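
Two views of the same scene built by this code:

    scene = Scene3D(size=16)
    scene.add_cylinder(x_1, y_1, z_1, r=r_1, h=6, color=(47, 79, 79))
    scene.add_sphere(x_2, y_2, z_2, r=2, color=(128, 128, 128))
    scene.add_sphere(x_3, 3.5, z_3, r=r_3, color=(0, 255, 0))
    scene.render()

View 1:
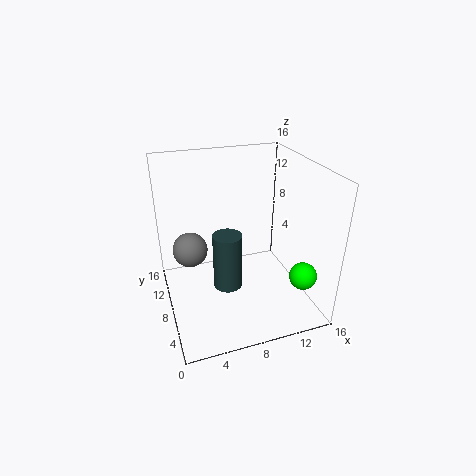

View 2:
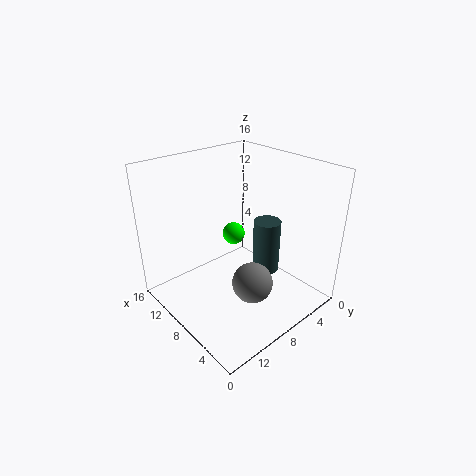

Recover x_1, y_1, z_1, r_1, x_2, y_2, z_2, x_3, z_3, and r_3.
x_1 = 6, y_1 = 5.5, z_1 = 4, r_1 = 1.5, x_2 = 3, y_2 = 10.5, z_2 = 6, x_3 = 14, z_3 = 4.5, r_3 = 1.5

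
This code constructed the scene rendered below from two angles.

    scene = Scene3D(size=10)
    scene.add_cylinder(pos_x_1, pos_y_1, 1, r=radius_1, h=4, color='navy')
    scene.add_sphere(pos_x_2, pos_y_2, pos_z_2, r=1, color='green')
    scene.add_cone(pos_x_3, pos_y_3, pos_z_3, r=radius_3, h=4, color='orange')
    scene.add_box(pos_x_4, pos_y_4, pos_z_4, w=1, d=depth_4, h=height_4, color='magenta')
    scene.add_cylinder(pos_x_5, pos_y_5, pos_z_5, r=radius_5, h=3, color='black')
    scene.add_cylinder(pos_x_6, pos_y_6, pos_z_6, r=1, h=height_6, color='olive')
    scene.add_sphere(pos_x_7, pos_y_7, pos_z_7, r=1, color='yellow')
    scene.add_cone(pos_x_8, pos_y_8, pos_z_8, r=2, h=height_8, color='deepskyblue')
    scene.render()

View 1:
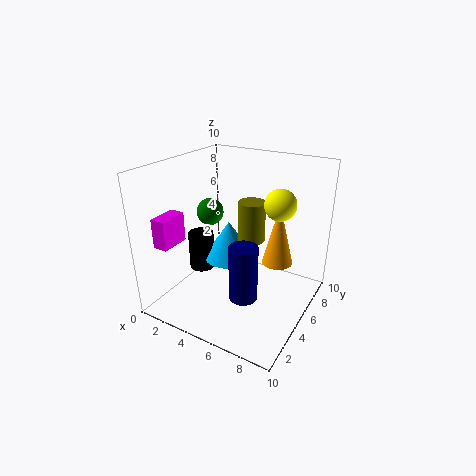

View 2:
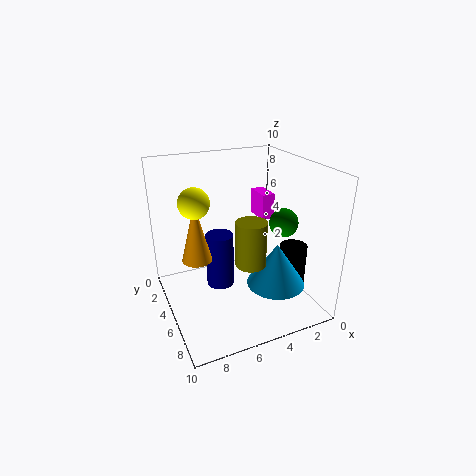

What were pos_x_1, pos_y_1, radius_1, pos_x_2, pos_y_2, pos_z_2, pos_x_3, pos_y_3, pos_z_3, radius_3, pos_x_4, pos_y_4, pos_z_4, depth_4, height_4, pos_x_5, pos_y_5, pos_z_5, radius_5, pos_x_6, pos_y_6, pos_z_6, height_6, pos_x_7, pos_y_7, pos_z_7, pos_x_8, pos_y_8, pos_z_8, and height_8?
pos_x_1 = 6
pos_y_1 = 4
radius_1 = 1
pos_x_2 = 2
pos_y_2 = 6
pos_z_2 = 6
pos_x_3 = 8
pos_y_3 = 5
pos_z_3 = 4
radius_3 = 1
pos_x_4 = 1
pos_y_4 = 1
pos_z_4 = 5
depth_4 = 2
height_4 = 2
pos_x_5 = 1
pos_y_5 = 6
pos_z_5 = 1
radius_5 = 1
pos_x_6 = 5
pos_y_6 = 7
pos_z_6 = 4
height_6 = 3
pos_x_7 = 8
pos_y_7 = 5
pos_z_7 = 8
pos_x_8 = 3
pos_y_8 = 7
pos_z_8 = 2
height_8 = 3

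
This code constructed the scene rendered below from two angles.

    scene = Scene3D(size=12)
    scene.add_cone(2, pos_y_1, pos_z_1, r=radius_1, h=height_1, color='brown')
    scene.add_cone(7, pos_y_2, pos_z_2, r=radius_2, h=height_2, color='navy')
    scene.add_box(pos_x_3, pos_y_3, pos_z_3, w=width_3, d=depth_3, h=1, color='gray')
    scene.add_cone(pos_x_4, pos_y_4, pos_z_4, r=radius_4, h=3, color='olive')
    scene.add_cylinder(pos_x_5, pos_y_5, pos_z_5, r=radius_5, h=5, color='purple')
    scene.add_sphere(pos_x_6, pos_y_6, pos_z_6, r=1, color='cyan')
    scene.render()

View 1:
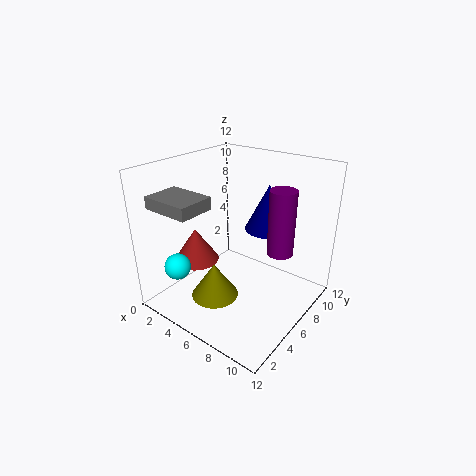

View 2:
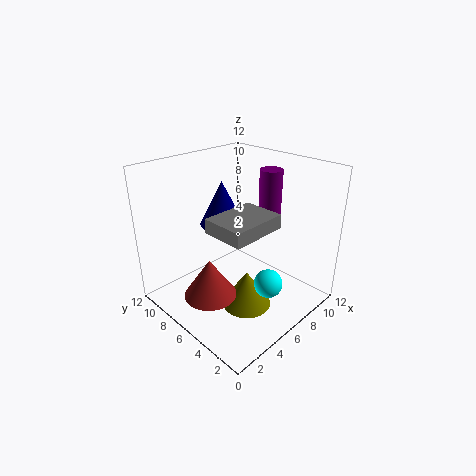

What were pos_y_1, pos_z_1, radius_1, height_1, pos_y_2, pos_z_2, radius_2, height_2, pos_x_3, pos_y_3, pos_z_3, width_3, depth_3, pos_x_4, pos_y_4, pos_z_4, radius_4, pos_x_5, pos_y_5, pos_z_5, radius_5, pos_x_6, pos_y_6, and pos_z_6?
pos_y_1 = 5; pos_z_1 = 3; radius_1 = 2; height_1 = 3; pos_y_2 = 9; pos_z_2 = 6; radius_2 = 2; height_2 = 4; pos_x_3 = 1; pos_y_3 = 1; pos_z_3 = 9; width_3 = 4; depth_3 = 3; pos_x_4 = 5; pos_y_4 = 4; pos_z_4 = 1; radius_4 = 2; pos_x_5 = 10; pos_y_5 = 6; pos_z_5 = 6; radius_5 = 1; pos_x_6 = 4; pos_y_6 = 1; pos_z_6 = 5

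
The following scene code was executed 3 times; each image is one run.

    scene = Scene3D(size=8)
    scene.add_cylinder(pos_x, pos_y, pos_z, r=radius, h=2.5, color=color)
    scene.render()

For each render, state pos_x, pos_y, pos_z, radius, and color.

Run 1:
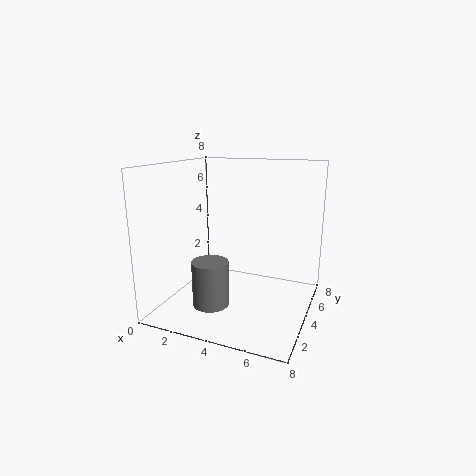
pos_x = 3
pos_y = 2.5
pos_z = 0.5
radius = 1
color = 'gray'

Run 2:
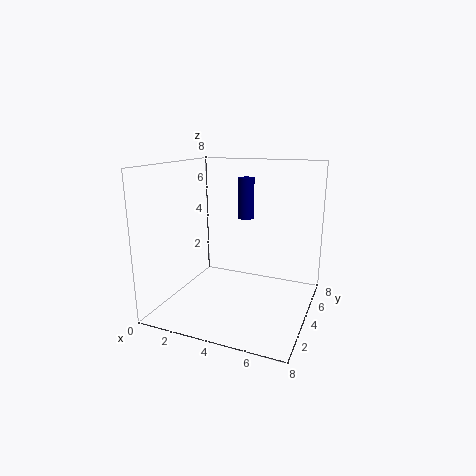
pos_x = 3.5
pos_y = 6.5
pos_z = 4.5
radius = 0.5
color = 'navy'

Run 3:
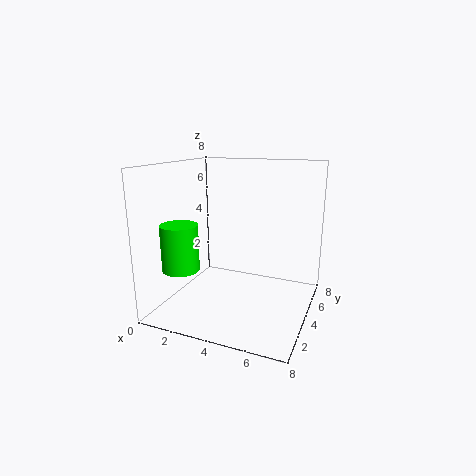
pos_x = 1.5
pos_y = 2
pos_z = 2.5
radius = 1
color = 'lime'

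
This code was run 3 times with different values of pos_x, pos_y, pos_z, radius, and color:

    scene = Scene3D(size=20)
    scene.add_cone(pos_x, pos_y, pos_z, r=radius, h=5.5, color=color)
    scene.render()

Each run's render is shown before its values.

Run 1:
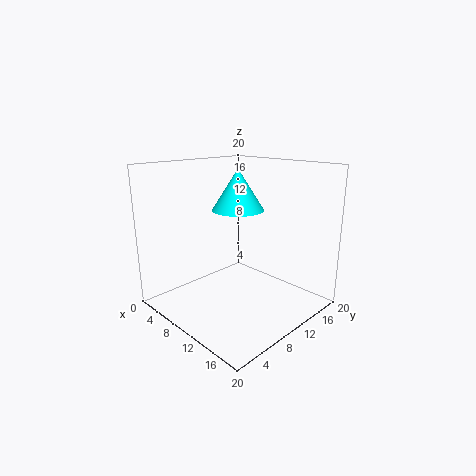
pos_x = 10, pos_y = 10, pos_z = 14, radius = 3.5, color = 'cyan'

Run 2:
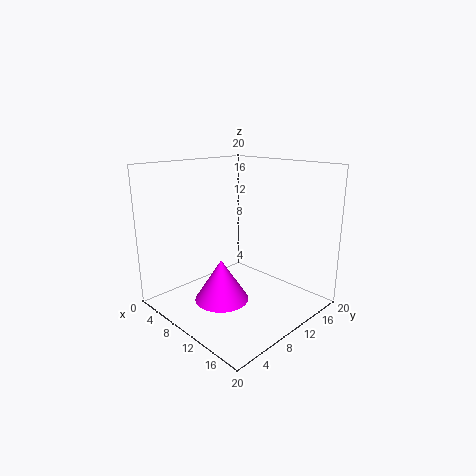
pos_x = 11.5, pos_y = 5.5, pos_z = 3, radius = 3.5, color = 'magenta'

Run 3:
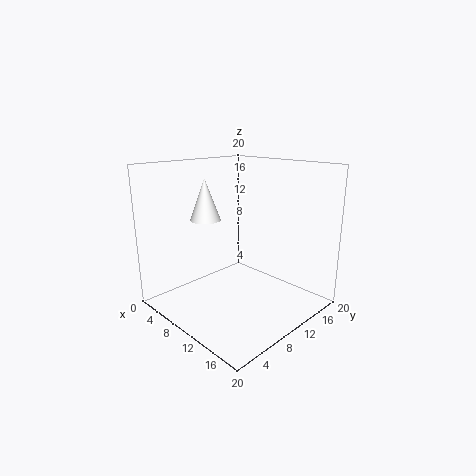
pos_x = 8, pos_y = 6, pos_z = 13, radius = 2, color = 'white'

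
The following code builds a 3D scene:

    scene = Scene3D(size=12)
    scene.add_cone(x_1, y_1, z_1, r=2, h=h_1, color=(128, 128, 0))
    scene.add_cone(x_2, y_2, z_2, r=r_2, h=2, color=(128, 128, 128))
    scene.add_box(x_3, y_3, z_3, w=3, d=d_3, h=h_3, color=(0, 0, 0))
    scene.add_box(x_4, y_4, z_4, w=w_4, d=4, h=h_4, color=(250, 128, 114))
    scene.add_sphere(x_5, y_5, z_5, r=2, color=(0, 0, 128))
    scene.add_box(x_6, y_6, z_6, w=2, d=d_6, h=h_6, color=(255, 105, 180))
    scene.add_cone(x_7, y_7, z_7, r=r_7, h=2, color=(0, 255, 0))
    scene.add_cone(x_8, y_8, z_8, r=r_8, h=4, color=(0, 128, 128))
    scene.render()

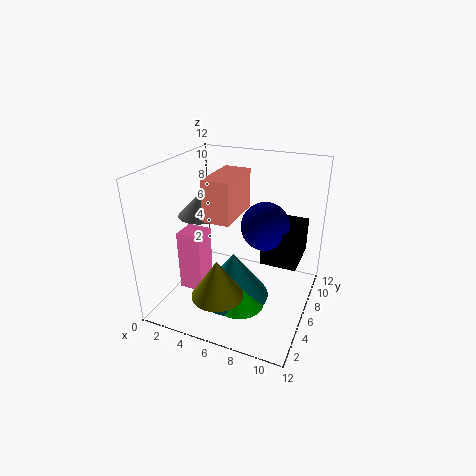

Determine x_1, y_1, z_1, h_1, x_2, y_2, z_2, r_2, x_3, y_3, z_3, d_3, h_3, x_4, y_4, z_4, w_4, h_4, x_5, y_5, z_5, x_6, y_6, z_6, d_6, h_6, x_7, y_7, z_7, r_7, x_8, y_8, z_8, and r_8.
x_1 = 6
y_1 = 2
z_1 = 3
h_1 = 3
x_2 = 2
y_2 = 7
z_2 = 7
r_2 = 2
x_3 = 8
y_3 = 6
z_3 = 4
d_3 = 4
h_3 = 3
x_4 = 5
y_4 = 2
z_4 = 9
w_4 = 2
h_4 = 3
x_5 = 8
y_5 = 7
z_5 = 7
x_6 = 2
y_6 = 3
z_6 = 2
d_6 = 2
h_6 = 5
x_7 = 7
y_7 = 4
z_7 = 1
r_7 = 2
x_8 = 6
y_8 = 5
z_8 = 1
r_8 = 3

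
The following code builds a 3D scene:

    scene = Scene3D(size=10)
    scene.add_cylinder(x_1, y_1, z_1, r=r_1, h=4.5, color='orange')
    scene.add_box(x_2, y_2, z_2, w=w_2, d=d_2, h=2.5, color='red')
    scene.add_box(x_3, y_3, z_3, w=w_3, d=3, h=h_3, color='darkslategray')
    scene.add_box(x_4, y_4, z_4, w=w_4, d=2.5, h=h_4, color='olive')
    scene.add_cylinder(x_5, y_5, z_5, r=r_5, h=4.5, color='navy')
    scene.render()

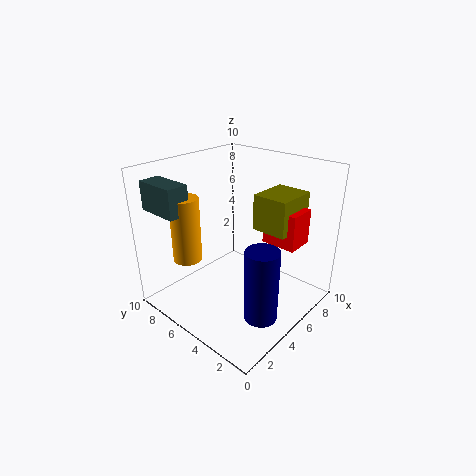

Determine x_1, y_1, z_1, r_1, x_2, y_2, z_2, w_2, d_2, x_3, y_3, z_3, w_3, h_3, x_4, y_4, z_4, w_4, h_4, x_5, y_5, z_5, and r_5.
x_1 = 2.5
y_1 = 7.5
z_1 = 3.5
r_1 = 1
x_2 = 6.5
y_2 = 1.5
z_2 = 4.5
w_2 = 2
d_2 = 2.5
x_3 = 1
y_3 = 7
z_3 = 7
w_3 = 1.5
h_3 = 2
x_4 = 6
y_4 = 2
z_4 = 5.5
w_4 = 3
h_4 = 2.5
x_5 = 2.5
y_5 = 1
z_5 = 2
r_5 = 1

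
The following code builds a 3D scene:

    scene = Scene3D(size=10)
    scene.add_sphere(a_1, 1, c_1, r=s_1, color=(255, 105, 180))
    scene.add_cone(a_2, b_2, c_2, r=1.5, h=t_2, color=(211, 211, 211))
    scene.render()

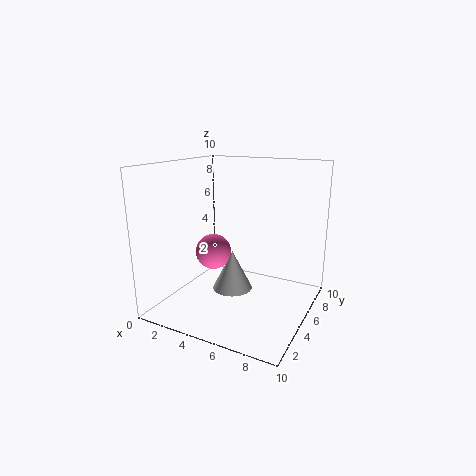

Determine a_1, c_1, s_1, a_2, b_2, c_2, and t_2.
a_1 = 5.5
c_1 = 5.5
s_1 = 1
a_2 = 4
b_2 = 6
c_2 = 0.5
t_2 = 3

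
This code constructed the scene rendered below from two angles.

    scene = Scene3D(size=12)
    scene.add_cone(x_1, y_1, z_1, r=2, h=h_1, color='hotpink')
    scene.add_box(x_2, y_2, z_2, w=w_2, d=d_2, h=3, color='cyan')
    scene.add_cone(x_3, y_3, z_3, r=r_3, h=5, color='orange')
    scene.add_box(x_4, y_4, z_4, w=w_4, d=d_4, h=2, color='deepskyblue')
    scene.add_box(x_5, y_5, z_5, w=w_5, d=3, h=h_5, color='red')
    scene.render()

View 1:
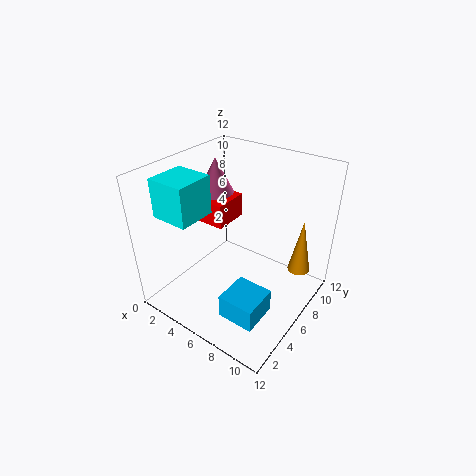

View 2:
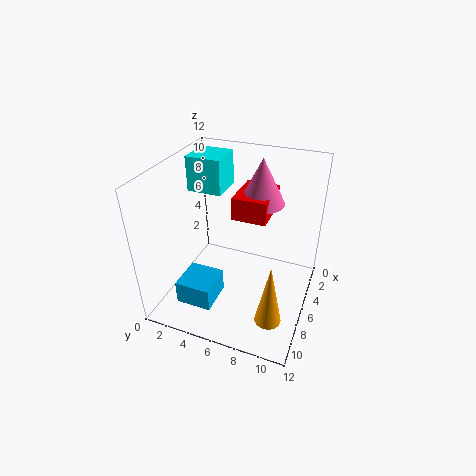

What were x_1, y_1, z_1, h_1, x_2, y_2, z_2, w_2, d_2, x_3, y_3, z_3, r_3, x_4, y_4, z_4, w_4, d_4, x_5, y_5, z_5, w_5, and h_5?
x_1 = 3, y_1 = 7, z_1 = 8, h_1 = 4, x_2 = 2, y_2 = 1, z_2 = 9, w_2 = 3, d_2 = 3, x_3 = 10, y_3 = 10, z_3 = 2, r_3 = 1, x_4 = 7, y_4 = 2, z_4 = 1, w_4 = 3, d_4 = 3, x_5 = 1, y_5 = 5, z_5 = 7, w_5 = 4, h_5 = 2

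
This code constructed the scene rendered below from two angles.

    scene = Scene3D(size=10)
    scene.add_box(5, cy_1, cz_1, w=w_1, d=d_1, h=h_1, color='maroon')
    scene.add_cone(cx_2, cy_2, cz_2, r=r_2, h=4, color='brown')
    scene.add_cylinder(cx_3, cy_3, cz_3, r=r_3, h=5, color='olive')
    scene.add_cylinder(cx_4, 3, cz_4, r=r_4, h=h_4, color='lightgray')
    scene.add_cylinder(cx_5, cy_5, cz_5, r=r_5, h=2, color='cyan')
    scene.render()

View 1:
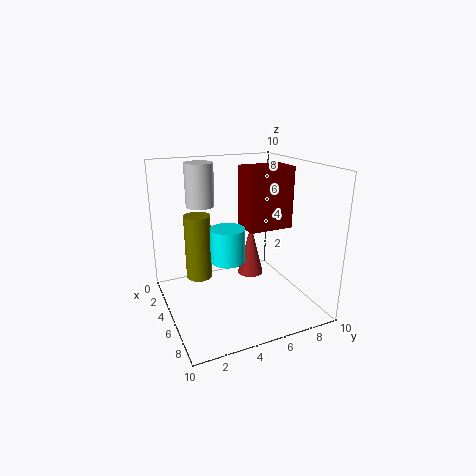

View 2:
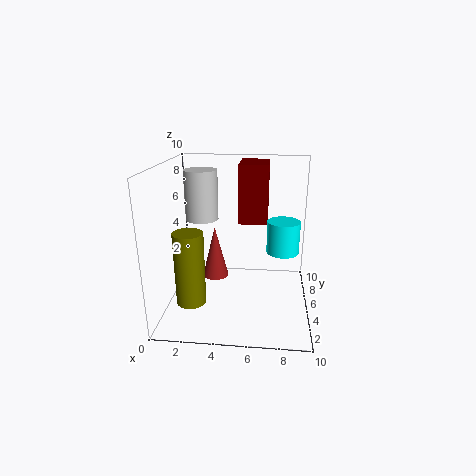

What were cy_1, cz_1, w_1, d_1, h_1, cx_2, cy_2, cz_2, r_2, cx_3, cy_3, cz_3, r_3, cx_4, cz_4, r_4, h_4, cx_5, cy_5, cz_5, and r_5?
cy_1 = 5
cz_1 = 6
w_1 = 2
d_1 = 3
h_1 = 4
cx_2 = 3
cy_2 = 7
cz_2 = 1
r_2 = 1
cx_3 = 2
cy_3 = 3
cz_3 = 1
r_3 = 1
cx_4 = 3
cz_4 = 7
r_4 = 1
h_4 = 3
cx_5 = 8
cy_5 = 3
cz_5 = 5
r_5 = 1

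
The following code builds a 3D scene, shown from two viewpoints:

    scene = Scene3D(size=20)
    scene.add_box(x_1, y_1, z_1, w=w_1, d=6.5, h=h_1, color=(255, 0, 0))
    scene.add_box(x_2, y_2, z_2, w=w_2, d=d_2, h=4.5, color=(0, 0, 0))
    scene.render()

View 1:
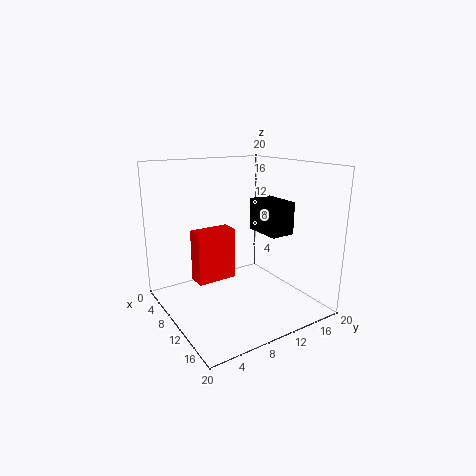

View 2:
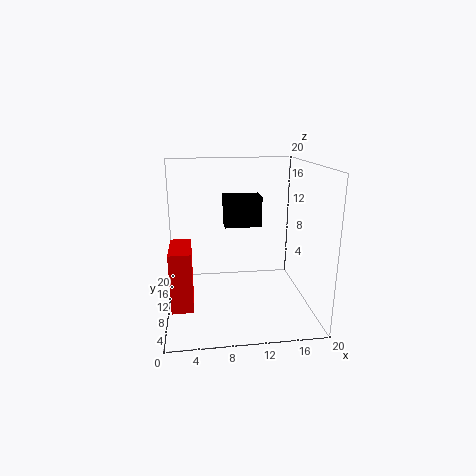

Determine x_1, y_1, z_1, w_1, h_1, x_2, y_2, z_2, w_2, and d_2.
x_1 = 0.5, y_1 = 7, z_1 = 0.5, w_1 = 3, h_1 = 8.5, x_2 = 8.5, y_2 = 13, z_2 = 10.5, w_2 = 5.5, d_2 = 3.5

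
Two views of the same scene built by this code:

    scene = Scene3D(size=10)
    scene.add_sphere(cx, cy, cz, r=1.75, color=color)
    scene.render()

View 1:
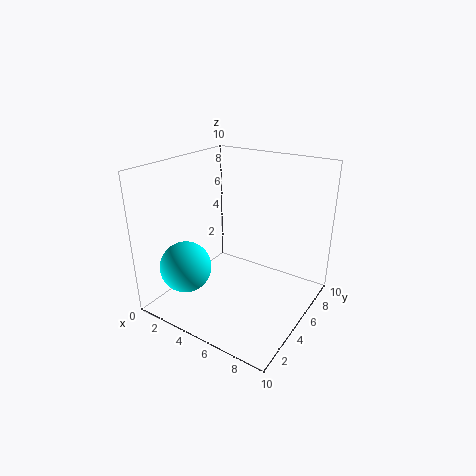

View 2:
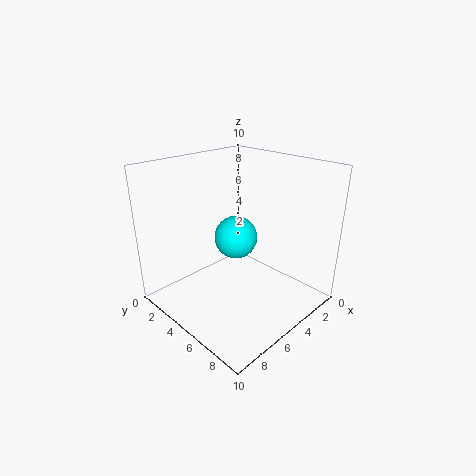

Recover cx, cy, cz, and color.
cx = 2.5, cy = 2.25, cz = 3.25, color = 'cyan'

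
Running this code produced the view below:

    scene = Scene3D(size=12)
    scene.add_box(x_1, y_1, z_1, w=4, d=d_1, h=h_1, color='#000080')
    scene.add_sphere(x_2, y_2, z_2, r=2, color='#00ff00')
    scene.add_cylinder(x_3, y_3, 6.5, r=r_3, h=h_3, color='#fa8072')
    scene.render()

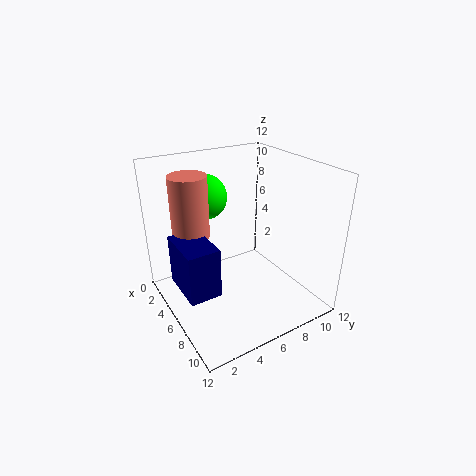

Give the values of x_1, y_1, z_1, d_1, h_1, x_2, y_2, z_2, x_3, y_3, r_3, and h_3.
x_1 = 4.5; y_1 = 0.5; z_1 = 3; d_1 = 2.5; h_1 = 4; x_2 = 2; y_2 = 5; z_2 = 8.5; x_3 = 4.5; y_3 = 2.5; r_3 = 1.5; h_3 = 5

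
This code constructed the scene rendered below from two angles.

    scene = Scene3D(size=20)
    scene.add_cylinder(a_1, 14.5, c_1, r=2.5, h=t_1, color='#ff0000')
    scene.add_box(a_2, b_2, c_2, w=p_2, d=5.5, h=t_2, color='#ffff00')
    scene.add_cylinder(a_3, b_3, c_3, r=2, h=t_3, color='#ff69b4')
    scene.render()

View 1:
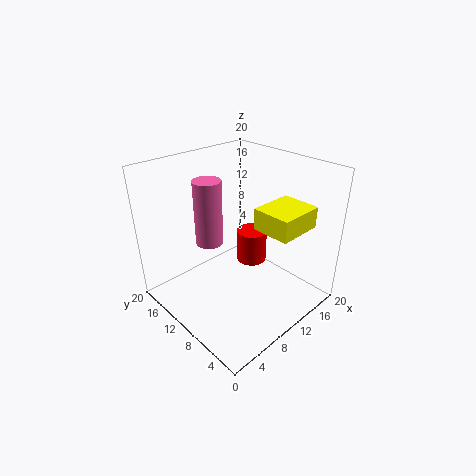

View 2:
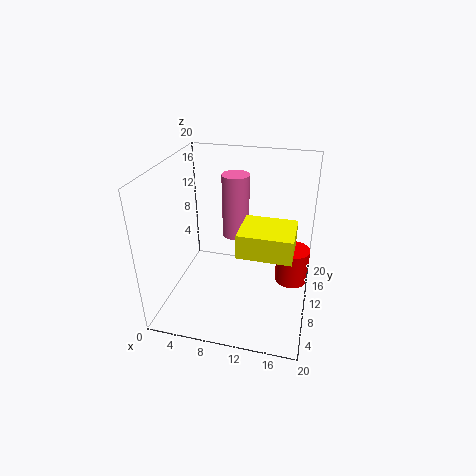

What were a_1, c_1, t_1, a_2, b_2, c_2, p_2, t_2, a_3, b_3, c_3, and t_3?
a_1 = 17.5
c_1 = 1
t_1 = 5.5
a_2 = 11.5
b_2 = 3
c_2 = 11.5
p_2 = 6.5
t_2 = 3
a_3 = 8.5
b_3 = 14.5
c_3 = 8
t_3 = 9.5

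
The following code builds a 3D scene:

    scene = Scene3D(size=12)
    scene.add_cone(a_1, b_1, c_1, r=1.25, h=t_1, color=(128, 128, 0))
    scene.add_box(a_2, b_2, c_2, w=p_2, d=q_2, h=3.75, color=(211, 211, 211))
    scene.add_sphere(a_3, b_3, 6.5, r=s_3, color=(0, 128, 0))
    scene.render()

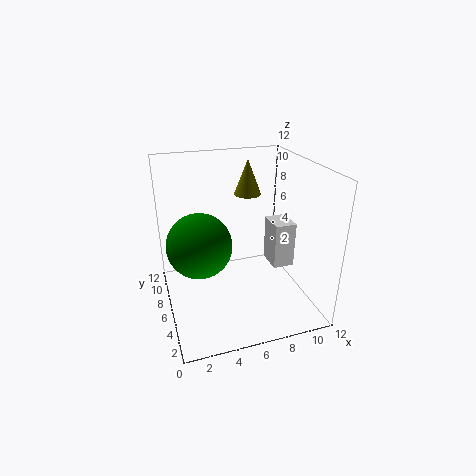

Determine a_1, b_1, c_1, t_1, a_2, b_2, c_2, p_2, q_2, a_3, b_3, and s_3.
a_1 = 8.25, b_1 = 10, c_1 = 8.25, t_1 = 3.25, a_2 = 8.5, b_2 = 4, c_2 = 3.75, p_2 = 1.75, q_2 = 2.25, a_3 = 2.5, b_3 = 4.75, s_3 = 2.5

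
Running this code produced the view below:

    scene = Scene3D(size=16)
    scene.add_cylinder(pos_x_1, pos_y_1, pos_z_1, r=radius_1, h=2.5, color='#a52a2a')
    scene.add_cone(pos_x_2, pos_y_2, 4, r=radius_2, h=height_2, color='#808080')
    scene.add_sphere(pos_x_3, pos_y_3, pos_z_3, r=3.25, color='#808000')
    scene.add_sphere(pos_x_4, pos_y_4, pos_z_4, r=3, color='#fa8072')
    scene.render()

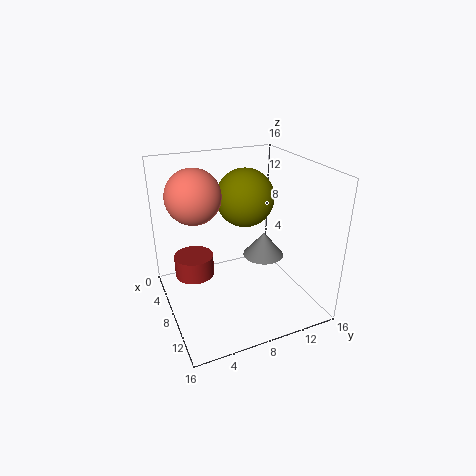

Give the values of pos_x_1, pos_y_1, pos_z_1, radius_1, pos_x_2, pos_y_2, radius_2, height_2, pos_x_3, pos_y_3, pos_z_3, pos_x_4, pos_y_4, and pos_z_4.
pos_x_1 = 5.5
pos_y_1 = 3.5
pos_z_1 = 3
radius_1 = 2.25
pos_x_2 = 6.25
pos_y_2 = 12.25
radius_2 = 2.5
height_2 = 3
pos_x_3 = 6.5
pos_y_3 = 9.5
pos_z_3 = 12
pos_x_4 = 6
pos_y_4 = 3.75
pos_z_4 = 12.75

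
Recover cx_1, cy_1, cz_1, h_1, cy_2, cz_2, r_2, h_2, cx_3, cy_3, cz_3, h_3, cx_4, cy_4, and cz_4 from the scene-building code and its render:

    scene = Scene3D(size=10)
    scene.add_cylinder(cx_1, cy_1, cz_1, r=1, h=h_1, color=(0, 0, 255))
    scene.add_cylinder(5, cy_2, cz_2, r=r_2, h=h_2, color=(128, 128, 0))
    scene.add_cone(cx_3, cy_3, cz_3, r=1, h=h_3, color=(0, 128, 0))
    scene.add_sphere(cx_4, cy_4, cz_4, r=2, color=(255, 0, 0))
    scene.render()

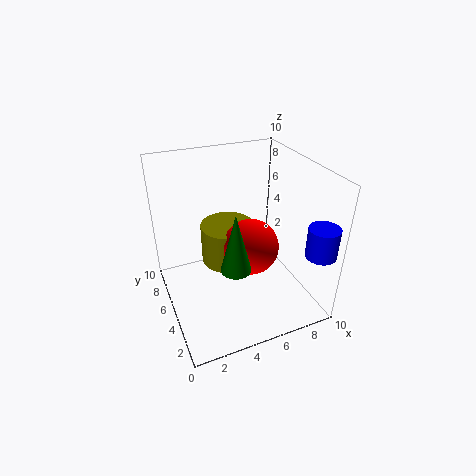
cx_1 = 9
cy_1 = 1
cz_1 = 5
h_1 = 2
cy_2 = 7
cz_2 = 2
r_2 = 2
h_2 = 3
cx_3 = 4
cy_3 = 3
cz_3 = 4
h_3 = 4
cx_4 = 6
cy_4 = 5
cz_4 = 4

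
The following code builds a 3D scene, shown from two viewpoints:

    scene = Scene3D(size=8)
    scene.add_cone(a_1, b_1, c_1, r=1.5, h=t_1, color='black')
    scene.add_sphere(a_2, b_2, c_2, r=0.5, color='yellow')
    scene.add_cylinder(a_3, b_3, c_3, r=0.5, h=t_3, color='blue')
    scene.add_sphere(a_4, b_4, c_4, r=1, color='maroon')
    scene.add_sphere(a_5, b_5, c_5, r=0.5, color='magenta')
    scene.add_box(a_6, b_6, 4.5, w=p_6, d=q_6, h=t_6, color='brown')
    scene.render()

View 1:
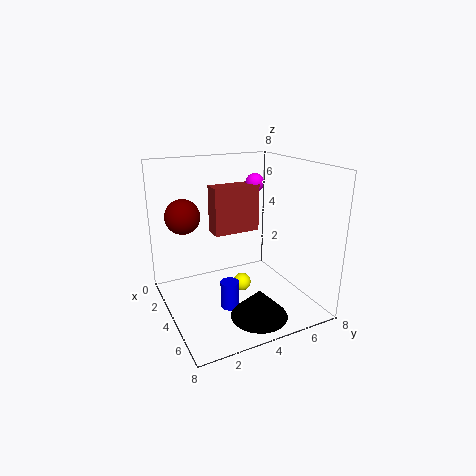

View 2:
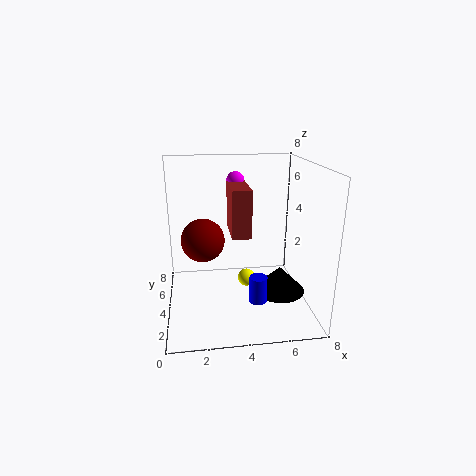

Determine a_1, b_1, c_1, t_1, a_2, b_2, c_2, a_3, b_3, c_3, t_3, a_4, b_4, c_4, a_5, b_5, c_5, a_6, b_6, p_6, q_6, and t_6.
a_1 = 6.5, b_1 = 4, c_1 = 0.5, t_1 = 1.5, a_2 = 4.5, b_2 = 4, c_2 = 1.5, a_3 = 5, b_3 = 3, c_3 = 0.5, t_3 = 1.5, a_4 = 2, b_4 = 1.5, c_4 = 5, a_5 = 4, b_5 = 5, c_5 = 7, a_6 = 3.5, b_6 = 2.5, p_6 = 1, q_6 = 2.5, t_6 = 2.5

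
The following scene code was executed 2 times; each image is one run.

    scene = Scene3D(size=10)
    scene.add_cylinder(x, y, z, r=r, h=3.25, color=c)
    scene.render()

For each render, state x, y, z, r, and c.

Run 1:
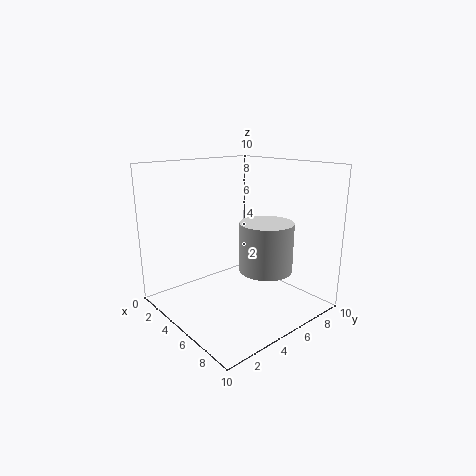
x = 7.25
y = 5.5
z = 3.25
r = 1.75
c = 'lightgray'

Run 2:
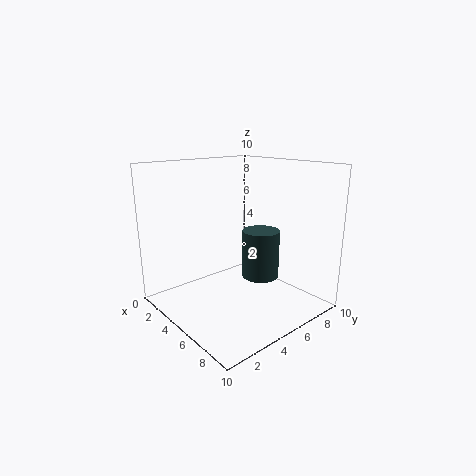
x = 6.5
y = 5.75
z = 2.5
r = 1.25
c = 'darkslategray'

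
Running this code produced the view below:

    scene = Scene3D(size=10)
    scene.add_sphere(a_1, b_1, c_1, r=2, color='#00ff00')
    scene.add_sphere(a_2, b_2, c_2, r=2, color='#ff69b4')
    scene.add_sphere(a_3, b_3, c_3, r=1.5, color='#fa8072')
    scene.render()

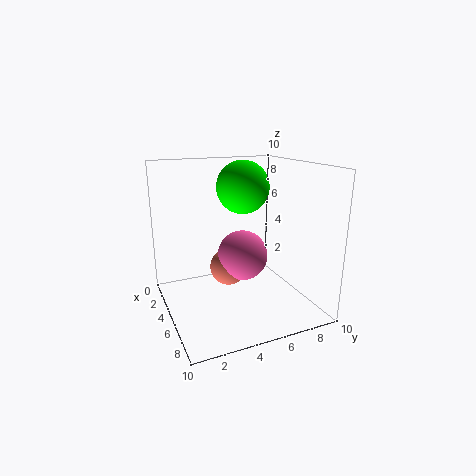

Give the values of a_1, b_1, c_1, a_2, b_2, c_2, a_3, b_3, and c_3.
a_1 = 2.5
b_1 = 6.5
c_1 = 8
a_2 = 2.5
b_2 = 6.5
c_2 = 2.5
a_3 = 2
b_3 = 5.5
c_3 = 1.5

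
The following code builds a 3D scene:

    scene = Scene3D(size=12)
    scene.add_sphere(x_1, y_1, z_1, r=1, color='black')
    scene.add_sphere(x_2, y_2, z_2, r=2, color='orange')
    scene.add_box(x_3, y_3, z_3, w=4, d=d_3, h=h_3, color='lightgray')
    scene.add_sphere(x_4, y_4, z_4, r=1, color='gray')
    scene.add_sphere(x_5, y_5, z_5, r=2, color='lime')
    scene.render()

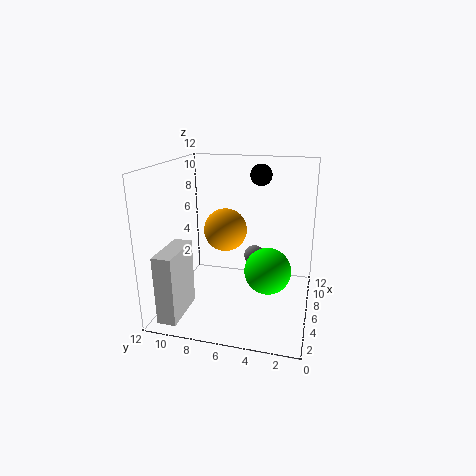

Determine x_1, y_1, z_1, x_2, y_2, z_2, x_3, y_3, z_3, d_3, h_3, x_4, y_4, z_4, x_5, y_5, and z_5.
x_1 = 10.5; y_1 = 5; z_1 = 10.5; x_2 = 9; y_2 = 8; z_2 = 5.5; x_3 = 0.5; y_3 = 9.5; z_3 = 0.5; d_3 = 1.5; h_3 = 5.5; x_4 = 10.5; y_4 = 5.5; z_4 = 2.5; x_5 = 6.5; y_5 = 3.5; z_5 = 3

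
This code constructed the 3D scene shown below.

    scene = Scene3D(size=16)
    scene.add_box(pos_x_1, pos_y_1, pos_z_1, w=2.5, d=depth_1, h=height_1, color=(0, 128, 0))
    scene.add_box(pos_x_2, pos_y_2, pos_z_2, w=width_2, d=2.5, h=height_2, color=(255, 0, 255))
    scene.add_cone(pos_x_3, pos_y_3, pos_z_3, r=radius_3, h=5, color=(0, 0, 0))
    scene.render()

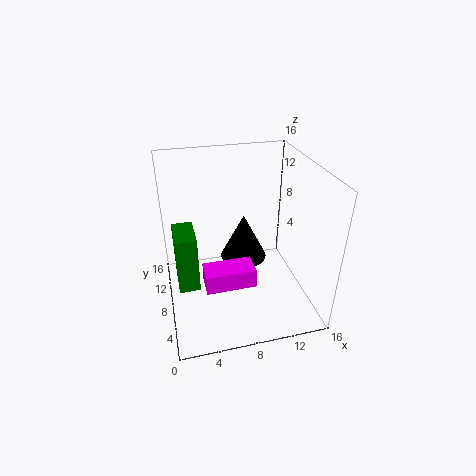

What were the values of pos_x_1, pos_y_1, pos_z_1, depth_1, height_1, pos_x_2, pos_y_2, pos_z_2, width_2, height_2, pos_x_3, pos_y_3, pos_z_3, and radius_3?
pos_x_1 = 1
pos_y_1 = 8.5
pos_z_1 = 1
depth_1 = 4.5
height_1 = 7
pos_x_2 = 3.5
pos_y_2 = 2.5
pos_z_2 = 5.5
width_2 = 5
height_2 = 2
pos_x_3 = 8.5
pos_y_3 = 7.5
pos_z_3 = 6
radius_3 = 2.5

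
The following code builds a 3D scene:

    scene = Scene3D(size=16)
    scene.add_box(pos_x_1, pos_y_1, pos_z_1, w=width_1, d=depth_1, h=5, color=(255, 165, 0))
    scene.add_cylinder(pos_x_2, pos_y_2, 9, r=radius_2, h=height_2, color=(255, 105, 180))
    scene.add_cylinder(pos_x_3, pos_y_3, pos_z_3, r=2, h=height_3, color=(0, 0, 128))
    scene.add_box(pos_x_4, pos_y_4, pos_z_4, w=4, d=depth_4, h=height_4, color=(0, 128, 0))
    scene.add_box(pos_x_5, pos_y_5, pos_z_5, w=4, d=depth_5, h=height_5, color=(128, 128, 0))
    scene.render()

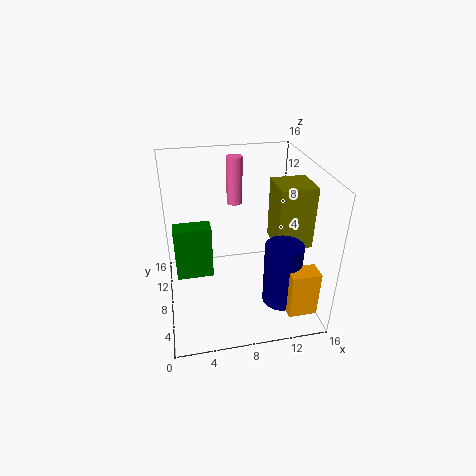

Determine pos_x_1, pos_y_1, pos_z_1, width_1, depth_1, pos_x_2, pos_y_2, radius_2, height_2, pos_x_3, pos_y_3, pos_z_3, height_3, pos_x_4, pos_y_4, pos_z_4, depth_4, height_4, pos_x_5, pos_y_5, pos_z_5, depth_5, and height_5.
pos_x_1 = 12, pos_y_1 = 1, pos_z_1 = 2, width_1 = 3, depth_1 = 2, pos_x_2 = 9, pos_y_2 = 15, radius_2 = 1, height_2 = 6, pos_x_3 = 12, pos_y_3 = 4, pos_z_3 = 2, height_3 = 7, pos_x_4 = 1, pos_y_4 = 7, pos_z_4 = 4, depth_4 = 2, height_4 = 6, pos_x_5 = 12, pos_y_5 = 6, pos_z_5 = 7, depth_5 = 4, height_5 = 7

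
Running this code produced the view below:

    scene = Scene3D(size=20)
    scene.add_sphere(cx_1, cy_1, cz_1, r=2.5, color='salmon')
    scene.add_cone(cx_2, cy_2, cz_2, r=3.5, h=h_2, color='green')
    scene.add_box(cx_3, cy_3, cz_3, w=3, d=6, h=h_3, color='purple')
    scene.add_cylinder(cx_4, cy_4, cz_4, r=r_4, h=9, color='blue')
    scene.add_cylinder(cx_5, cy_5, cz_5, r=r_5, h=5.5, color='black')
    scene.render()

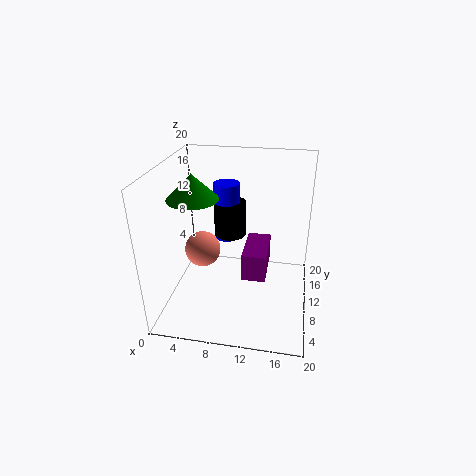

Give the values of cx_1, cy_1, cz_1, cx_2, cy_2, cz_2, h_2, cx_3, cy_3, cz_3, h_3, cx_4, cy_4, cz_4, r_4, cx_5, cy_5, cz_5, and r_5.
cx_1 = 5
cy_1 = 9.5
cz_1 = 8
cx_2 = 4
cy_2 = 9.5
cz_2 = 15.5
h_2 = 3.5
cx_3 = 11.5
cy_3 = 4
cz_3 = 7.5
h_3 = 3.5
cx_4 = 7
cy_4 = 16.5
cz_4 = 6.5
r_4 = 2
cx_5 = 7.5
cy_5 = 16.5
cz_5 = 7
r_5 = 2.5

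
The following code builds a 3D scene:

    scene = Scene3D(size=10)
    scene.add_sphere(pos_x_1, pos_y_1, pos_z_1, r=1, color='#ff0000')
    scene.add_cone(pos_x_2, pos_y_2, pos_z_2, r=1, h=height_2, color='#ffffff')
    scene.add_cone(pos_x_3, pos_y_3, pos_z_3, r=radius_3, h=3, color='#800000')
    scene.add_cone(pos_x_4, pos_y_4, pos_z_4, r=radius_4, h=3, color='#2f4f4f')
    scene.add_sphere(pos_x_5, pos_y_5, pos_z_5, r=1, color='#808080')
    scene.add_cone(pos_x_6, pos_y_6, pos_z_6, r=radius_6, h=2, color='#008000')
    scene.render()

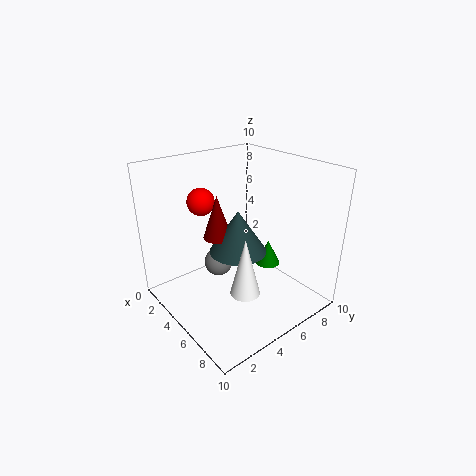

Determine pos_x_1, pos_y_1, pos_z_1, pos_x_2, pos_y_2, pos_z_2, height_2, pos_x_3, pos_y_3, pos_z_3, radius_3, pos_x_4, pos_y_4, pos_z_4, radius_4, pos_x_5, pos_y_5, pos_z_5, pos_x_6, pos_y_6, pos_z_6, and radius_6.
pos_x_1 = 2, pos_y_1 = 4, pos_z_1 = 7, pos_x_2 = 7, pos_y_2 = 4, pos_z_2 = 2, height_2 = 4, pos_x_3 = 4, pos_y_3 = 4, pos_z_3 = 5, radius_3 = 1, pos_x_4 = 5, pos_y_4 = 5, pos_z_4 = 4, radius_4 = 2, pos_x_5 = 4, pos_y_5 = 4, pos_z_5 = 3, pos_x_6 = 4, pos_y_6 = 9, pos_z_6 = 1, radius_6 = 1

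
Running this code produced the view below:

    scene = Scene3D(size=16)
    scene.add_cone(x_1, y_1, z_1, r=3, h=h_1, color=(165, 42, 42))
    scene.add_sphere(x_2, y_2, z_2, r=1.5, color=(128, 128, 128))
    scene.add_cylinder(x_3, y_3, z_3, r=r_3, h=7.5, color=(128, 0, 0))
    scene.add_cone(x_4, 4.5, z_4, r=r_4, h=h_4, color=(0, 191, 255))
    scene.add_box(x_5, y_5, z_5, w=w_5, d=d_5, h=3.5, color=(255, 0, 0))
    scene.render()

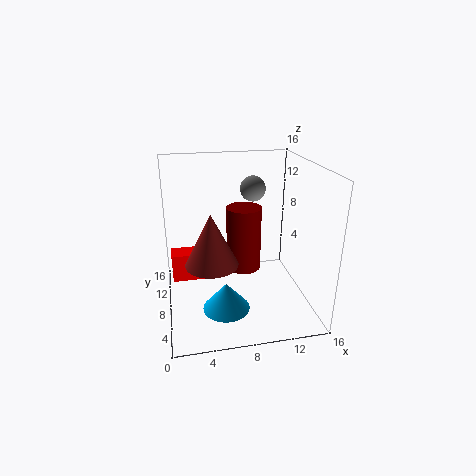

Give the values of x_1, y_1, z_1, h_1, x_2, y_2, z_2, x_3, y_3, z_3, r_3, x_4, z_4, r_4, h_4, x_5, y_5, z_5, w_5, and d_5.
x_1 = 5; y_1 = 8; z_1 = 5; h_1 = 6; x_2 = 10.5; y_2 = 11.5; z_2 = 12.5; x_3 = 9; y_3 = 9.5; z_3 = 3.5; r_3 = 2; x_4 = 6; z_4 = 1.5; r_4 = 2.5; h_4 = 3; x_5 = 0.5; y_5 = 11.5; z_5 = 1; w_5 = 5; d_5 = 2.5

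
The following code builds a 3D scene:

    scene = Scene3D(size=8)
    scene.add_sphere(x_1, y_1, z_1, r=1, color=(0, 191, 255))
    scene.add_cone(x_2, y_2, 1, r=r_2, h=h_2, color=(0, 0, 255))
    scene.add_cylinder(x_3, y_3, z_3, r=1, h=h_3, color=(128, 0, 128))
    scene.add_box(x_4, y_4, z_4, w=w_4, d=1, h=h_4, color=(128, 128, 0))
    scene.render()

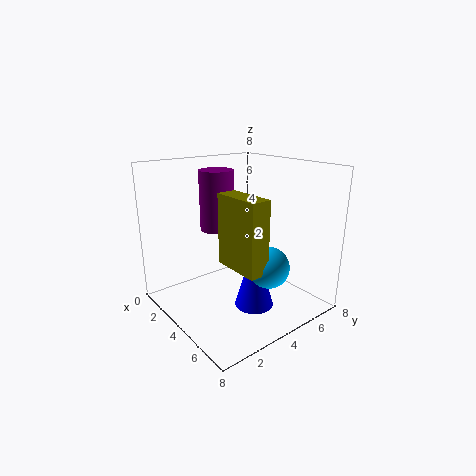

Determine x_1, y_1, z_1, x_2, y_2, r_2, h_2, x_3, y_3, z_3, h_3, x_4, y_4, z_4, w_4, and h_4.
x_1 = 7, y_1 = 3.5, z_1 = 3.5, x_2 = 6, y_2 = 3.5, r_2 = 1, h_2 = 3.5, x_3 = 2, y_3 = 4, z_3 = 4, h_3 = 3.5, x_4 = 5, y_4 = 2, z_4 = 3.5, w_4 = 2.5, h_4 = 3.5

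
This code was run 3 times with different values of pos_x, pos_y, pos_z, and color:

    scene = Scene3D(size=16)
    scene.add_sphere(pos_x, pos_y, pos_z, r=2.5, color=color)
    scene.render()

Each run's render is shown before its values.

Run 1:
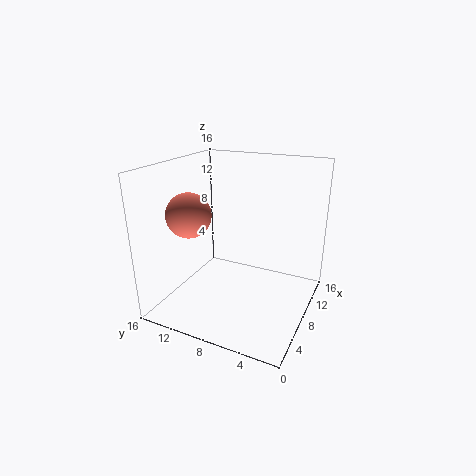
pos_x = 6, pos_y = 13, pos_z = 10.5, color = 'salmon'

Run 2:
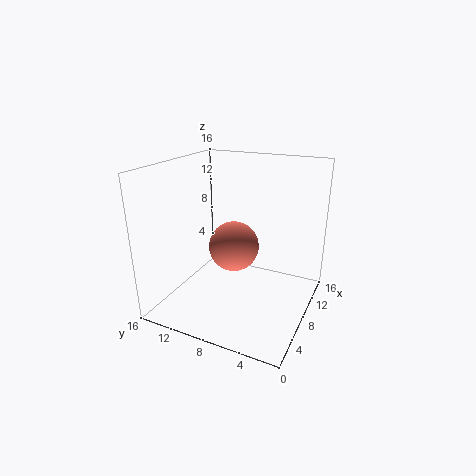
pos_x = 5, pos_y = 7, pos_z = 8.5, color = 'salmon'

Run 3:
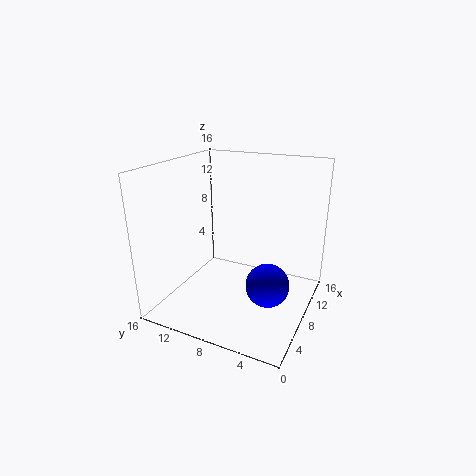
pos_x = 8.5, pos_y = 4.5, pos_z = 2.5, color = 'blue'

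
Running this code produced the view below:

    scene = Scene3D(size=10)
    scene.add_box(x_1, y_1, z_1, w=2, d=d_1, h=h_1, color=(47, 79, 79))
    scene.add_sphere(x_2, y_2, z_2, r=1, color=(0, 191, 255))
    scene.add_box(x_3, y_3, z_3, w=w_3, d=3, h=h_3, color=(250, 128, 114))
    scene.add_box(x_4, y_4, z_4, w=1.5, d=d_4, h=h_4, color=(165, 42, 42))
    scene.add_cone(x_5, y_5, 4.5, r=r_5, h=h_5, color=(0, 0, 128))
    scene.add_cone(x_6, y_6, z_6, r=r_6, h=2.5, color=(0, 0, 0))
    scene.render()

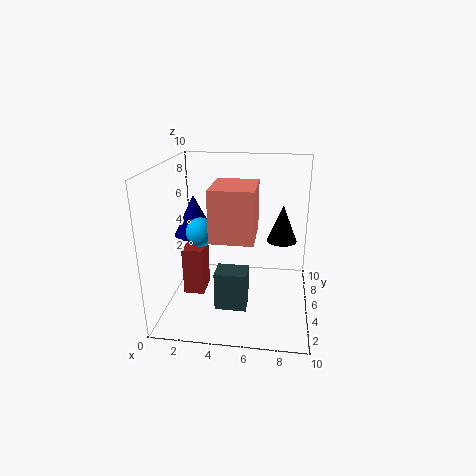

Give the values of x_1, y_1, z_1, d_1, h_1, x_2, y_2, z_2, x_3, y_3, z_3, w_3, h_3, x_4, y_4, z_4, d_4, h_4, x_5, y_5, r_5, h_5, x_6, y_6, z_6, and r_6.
x_1 = 4, y_1 = 1.5, z_1 = 1.5, d_1 = 1.5, h_1 = 2.5, x_2 = 2.5, y_2 = 4.5, z_2 = 5.5, x_3 = 4, y_3 = 0.5, z_3 = 6.5, w_3 = 2.5, h_3 = 3, x_4 = 1, y_4 = 4.5, z_4 = 0.5, d_4 = 2, h_4 = 3.5, x_5 = 1.5, y_5 = 6.5, r_5 = 1.5, h_5 = 3, x_6 = 8, y_6 = 5, z_6 = 5, r_6 = 1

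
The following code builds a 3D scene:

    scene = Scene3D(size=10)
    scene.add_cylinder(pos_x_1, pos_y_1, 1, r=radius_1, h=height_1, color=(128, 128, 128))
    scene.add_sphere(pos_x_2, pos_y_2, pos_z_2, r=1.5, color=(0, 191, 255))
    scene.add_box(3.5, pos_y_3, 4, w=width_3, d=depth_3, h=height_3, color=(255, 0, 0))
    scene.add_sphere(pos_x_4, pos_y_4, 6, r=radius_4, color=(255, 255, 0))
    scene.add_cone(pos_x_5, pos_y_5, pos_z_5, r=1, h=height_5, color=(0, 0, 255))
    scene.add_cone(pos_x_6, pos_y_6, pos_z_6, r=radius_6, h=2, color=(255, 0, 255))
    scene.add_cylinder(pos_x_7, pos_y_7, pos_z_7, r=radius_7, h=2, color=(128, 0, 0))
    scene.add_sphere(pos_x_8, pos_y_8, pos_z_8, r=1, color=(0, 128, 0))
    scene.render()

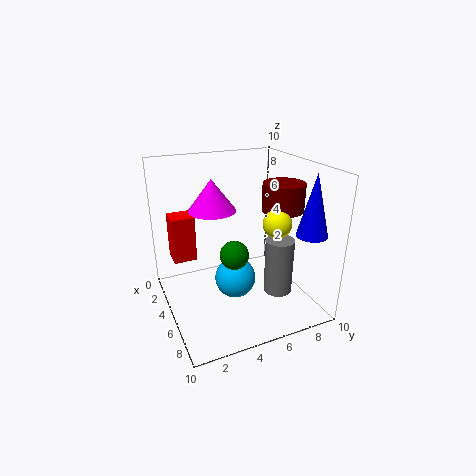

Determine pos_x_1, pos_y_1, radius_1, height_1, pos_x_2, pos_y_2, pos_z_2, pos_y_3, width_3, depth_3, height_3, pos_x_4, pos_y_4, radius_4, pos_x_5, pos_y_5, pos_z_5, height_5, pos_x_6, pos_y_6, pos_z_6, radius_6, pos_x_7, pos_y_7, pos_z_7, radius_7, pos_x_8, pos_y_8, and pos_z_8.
pos_x_1 = 6.5, pos_y_1 = 7.5, radius_1 = 1, height_1 = 4, pos_x_2 = 4.5, pos_y_2 = 5, pos_z_2 = 1.5, pos_y_3 = 0.5, width_3 = 1.5, depth_3 = 1.5, height_3 = 3, pos_x_4 = 6, pos_y_4 = 7.5, radius_4 = 1, pos_x_5 = 8.5, pos_y_5 = 8.5, pos_z_5 = 6, height_5 = 4, pos_x_6 = 5.5, pos_y_6 = 3, pos_z_6 = 7.5, radius_6 = 1.5, pos_x_7 = 5, pos_y_7 = 8.5, pos_z_7 = 6.5, radius_7 = 1.5, pos_x_8 = 5.5, pos_y_8 = 4.5, pos_z_8 = 4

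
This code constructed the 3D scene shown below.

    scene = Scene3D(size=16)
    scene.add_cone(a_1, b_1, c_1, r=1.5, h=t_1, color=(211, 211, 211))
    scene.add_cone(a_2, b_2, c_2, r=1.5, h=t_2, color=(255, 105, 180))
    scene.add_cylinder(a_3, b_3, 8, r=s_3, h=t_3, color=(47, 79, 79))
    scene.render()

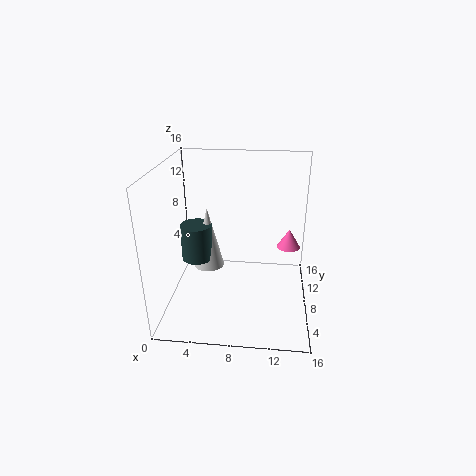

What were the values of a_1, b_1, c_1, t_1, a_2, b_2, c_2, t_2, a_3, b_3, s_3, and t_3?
a_1 = 5.5; b_1 = 4; c_1 = 7; t_1 = 6; a_2 = 14; b_2 = 14; c_2 = 4; t_2 = 2.5; a_3 = 4.5; b_3 = 3.5; s_3 = 1.5; t_3 = 3.5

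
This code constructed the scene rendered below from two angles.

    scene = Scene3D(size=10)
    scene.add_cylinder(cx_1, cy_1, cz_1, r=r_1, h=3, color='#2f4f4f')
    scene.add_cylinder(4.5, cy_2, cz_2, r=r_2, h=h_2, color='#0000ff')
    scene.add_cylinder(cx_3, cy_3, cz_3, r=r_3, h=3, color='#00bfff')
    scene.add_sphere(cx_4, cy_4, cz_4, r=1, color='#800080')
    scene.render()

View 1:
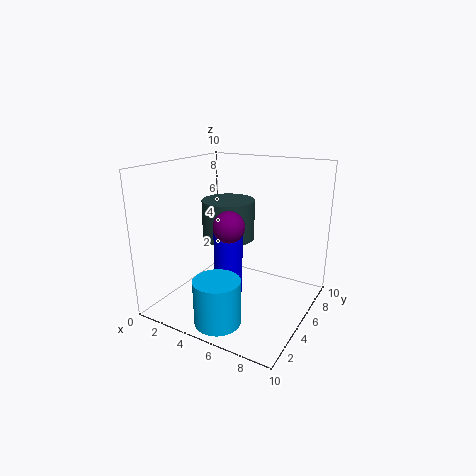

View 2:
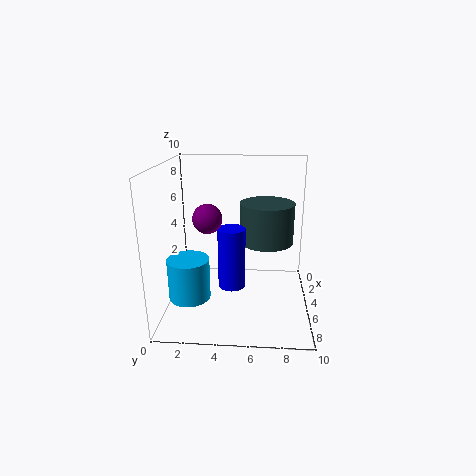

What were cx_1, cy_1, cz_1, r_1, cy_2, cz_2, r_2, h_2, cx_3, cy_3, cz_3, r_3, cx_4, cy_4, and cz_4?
cx_1 = 3
cy_1 = 7
cz_1 = 4
r_1 = 2
cy_2 = 4.5
cz_2 = 1
r_2 = 1
h_2 = 4.5
cx_3 = 5.5
cy_3 = 1.5
cz_3 = 0.5
r_3 = 1.5
cx_4 = 5.5
cy_4 = 3
cz_4 = 6.5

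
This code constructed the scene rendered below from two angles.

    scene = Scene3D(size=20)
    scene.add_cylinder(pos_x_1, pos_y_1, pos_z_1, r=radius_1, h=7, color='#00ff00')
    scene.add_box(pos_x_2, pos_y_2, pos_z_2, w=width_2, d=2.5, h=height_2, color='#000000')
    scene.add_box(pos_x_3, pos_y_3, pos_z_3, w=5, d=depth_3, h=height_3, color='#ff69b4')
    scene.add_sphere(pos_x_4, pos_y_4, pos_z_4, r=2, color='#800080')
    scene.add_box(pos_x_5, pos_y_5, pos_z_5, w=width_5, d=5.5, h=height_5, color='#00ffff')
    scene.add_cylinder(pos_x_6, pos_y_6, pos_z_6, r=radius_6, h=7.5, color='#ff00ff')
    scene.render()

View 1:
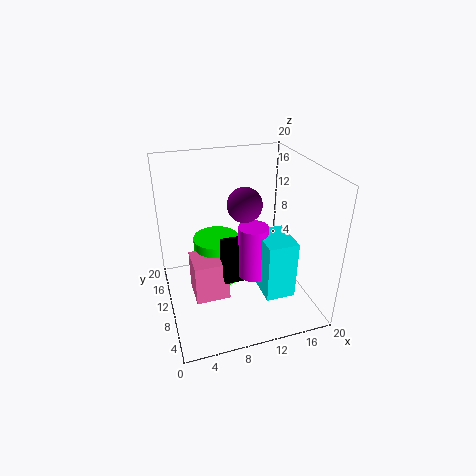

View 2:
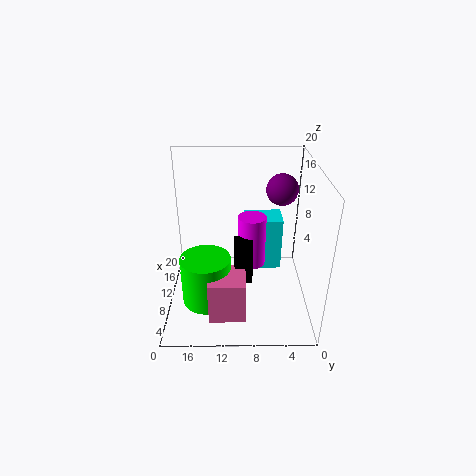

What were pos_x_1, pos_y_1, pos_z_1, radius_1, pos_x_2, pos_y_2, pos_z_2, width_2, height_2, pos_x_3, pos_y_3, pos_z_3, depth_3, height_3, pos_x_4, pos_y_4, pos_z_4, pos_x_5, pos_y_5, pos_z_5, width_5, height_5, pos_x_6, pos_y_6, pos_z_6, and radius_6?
pos_x_1 = 8; pos_y_1 = 14.5; pos_z_1 = 1; radius_1 = 3.5; pos_x_2 = 7.5; pos_y_2 = 8; pos_z_2 = 4; width_2 = 3; height_2 = 6; pos_x_3 = 3.5; pos_y_3 = 9; pos_z_3 = 0.5; depth_3 = 5; height_3 = 6; pos_x_4 = 9; pos_y_4 = 4.5; pos_z_4 = 17.5; pos_x_5 = 12; pos_y_5 = 3.5; pos_z_5 = 3.5; width_5 = 4; height_5 = 8; pos_x_6 = 11.5; pos_y_6 = 8; pos_z_6 = 5; radius_6 = 2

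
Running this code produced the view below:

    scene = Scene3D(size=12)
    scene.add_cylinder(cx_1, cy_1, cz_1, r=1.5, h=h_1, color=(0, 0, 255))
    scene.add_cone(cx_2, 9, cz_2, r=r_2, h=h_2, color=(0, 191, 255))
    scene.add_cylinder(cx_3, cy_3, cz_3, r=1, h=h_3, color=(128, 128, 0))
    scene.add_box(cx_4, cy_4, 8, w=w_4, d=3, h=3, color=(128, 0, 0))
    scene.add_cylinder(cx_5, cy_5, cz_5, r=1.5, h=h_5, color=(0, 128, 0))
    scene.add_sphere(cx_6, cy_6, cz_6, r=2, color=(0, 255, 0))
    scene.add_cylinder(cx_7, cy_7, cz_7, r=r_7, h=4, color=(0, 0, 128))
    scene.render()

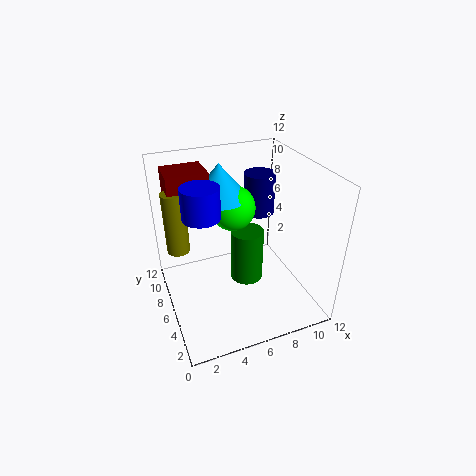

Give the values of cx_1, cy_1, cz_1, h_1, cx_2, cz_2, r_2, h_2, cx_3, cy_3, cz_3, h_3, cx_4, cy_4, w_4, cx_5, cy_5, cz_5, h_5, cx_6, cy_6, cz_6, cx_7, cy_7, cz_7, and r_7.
cx_1 = 3; cy_1 = 6; cz_1 = 8.5; h_1 = 2.5; cx_2 = 5.5; cz_2 = 8.5; r_2 = 2.5; h_2 = 3; cx_3 = 1.5; cy_3 = 9; cz_3 = 4; h_3 = 5.5; cx_4 = 1; cy_4 = 8.5; w_4 = 3.5; cx_5 = 7.5; cy_5 = 7.5; cz_5 = 0.5; h_5 = 5; cx_6 = 6.5; cy_6 = 8.5; cz_6 = 7.5; cx_7 = 10; cy_7 = 10.5; cz_7 = 5.5; r_7 = 1.5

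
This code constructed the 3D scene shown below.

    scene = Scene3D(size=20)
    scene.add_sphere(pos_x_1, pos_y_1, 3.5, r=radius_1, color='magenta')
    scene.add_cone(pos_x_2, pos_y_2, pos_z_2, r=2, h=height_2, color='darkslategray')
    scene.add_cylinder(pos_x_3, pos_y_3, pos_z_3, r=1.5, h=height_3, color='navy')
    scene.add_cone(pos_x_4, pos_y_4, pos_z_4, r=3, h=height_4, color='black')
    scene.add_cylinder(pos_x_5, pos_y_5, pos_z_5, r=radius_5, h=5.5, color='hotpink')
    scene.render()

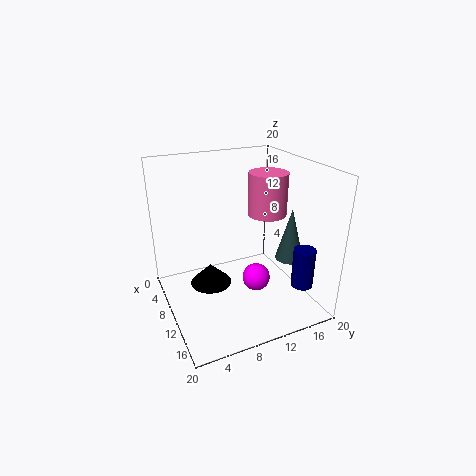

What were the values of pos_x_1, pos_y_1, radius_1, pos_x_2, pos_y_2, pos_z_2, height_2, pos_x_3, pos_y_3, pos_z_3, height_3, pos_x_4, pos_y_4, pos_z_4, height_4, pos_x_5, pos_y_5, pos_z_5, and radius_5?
pos_x_1 = 11; pos_y_1 = 12.5; radius_1 = 2; pos_x_2 = 12.5; pos_y_2 = 17; pos_z_2 = 6.5; height_2 = 7.5; pos_x_3 = 16; pos_y_3 = 17; pos_z_3 = 4; height_3 = 5.5; pos_x_4 = 8; pos_y_4 = 6.5; pos_z_4 = 2.5; height_4 = 3; pos_x_5 = 12.5; pos_y_5 = 13; pos_z_5 = 14; radius_5 = 2.5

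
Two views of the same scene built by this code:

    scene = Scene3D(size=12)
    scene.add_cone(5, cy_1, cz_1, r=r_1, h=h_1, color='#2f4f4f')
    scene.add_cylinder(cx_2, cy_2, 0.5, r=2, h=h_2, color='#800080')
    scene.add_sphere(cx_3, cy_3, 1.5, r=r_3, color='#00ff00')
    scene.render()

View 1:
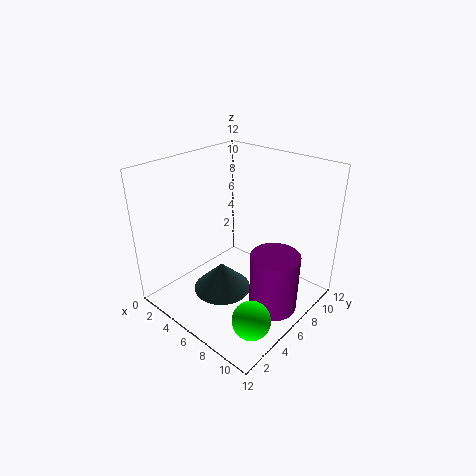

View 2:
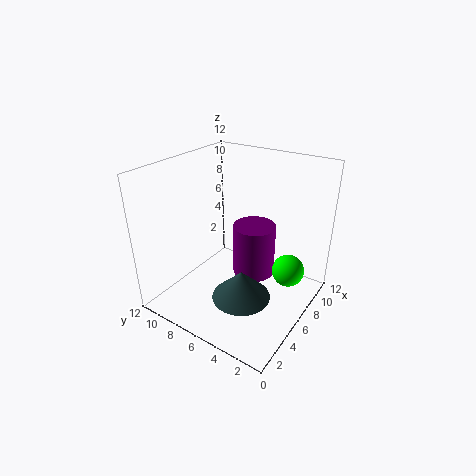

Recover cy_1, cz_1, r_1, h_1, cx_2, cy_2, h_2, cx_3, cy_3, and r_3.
cy_1 = 5; cz_1 = 1; r_1 = 2.5; h_1 = 2.5; cx_2 = 9.5; cy_2 = 6.5; h_2 = 5; cx_3 = 10; cy_3 = 3; r_3 = 1.5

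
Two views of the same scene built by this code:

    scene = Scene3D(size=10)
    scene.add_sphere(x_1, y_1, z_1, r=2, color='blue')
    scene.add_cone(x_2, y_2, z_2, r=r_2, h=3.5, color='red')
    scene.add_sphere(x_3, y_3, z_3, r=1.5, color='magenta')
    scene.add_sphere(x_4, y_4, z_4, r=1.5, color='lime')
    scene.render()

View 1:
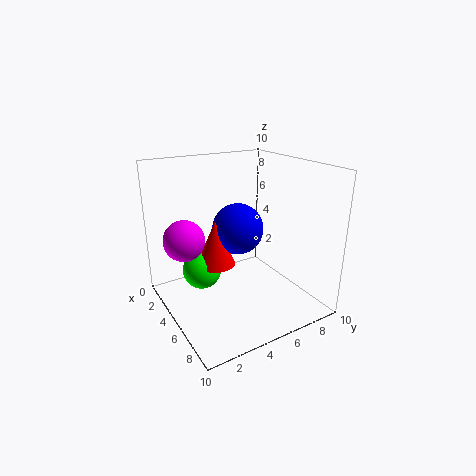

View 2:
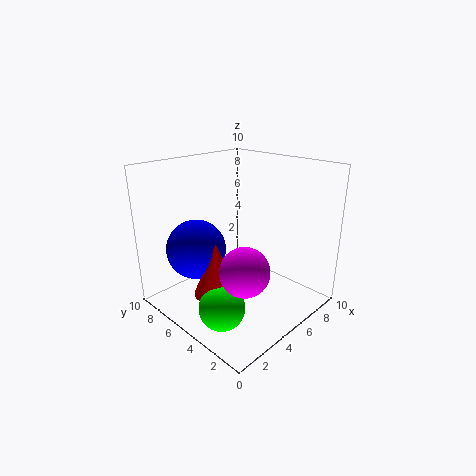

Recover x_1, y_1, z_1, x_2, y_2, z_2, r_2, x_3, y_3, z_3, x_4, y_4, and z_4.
x_1 = 2.5, y_1 = 6.5, z_1 = 4.5, x_2 = 2.5, y_2 = 4.5, z_2 = 2, r_2 = 1.5, x_3 = 2.5, y_3 = 2, z_3 = 4.5, x_4 = 2, y_4 = 3.5, z_4 = 1.5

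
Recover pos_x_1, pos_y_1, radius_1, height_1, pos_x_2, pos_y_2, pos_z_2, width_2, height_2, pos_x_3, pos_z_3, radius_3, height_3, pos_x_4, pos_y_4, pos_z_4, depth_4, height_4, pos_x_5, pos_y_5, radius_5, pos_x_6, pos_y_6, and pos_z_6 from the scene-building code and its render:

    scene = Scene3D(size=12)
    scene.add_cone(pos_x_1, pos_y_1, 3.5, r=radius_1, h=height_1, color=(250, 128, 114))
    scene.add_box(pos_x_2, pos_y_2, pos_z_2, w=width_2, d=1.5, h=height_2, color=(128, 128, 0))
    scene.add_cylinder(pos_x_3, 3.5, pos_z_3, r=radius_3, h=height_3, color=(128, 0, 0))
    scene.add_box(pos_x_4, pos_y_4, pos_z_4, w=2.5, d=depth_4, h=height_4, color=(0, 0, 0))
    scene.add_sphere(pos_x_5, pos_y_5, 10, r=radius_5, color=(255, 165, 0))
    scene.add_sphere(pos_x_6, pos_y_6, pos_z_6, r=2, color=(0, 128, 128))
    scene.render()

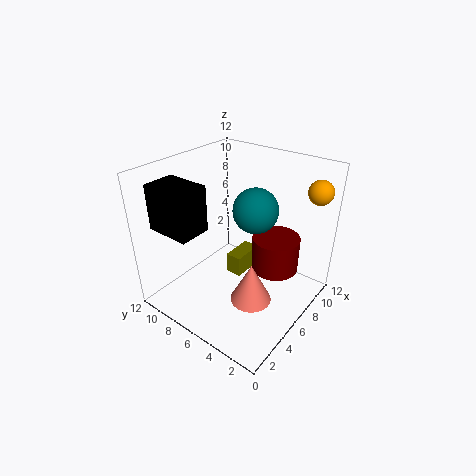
pos_x_1 = 3; pos_y_1 = 2.5; radius_1 = 1.5; height_1 = 3; pos_x_2 = 7.5; pos_y_2 = 7; pos_z_2 = 0.5; width_2 = 3; height_2 = 2; pos_x_3 = 8; pos_z_3 = 3; radius_3 = 2; height_3 = 3; pos_x_4 = 0.5; pos_y_4 = 6.5; pos_z_4 = 8; depth_4 = 3.5; height_4 = 3.5; pos_x_5 = 10; pos_y_5 = 1; radius_5 = 1; pos_x_6 = 8.5; pos_y_6 = 6; pos_z_6 = 7.5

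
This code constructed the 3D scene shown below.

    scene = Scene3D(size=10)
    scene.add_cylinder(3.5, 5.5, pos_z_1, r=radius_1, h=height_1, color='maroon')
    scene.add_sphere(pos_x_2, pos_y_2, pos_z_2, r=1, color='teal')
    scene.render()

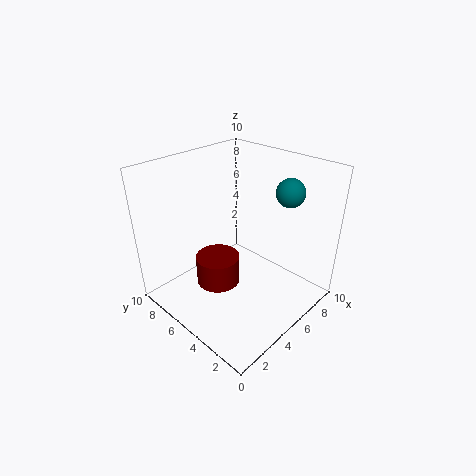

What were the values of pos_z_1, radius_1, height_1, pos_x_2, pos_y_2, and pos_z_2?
pos_z_1 = 2, radius_1 = 1.5, height_1 = 2, pos_x_2 = 8, pos_y_2 = 3, pos_z_2 = 8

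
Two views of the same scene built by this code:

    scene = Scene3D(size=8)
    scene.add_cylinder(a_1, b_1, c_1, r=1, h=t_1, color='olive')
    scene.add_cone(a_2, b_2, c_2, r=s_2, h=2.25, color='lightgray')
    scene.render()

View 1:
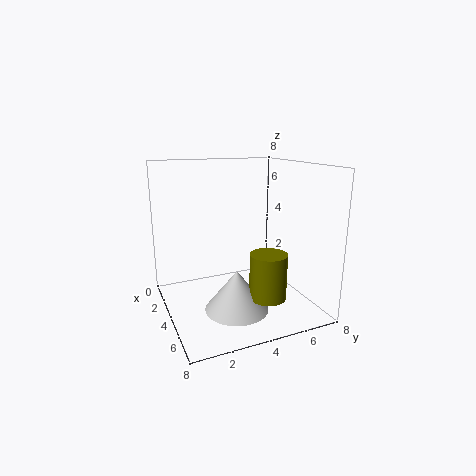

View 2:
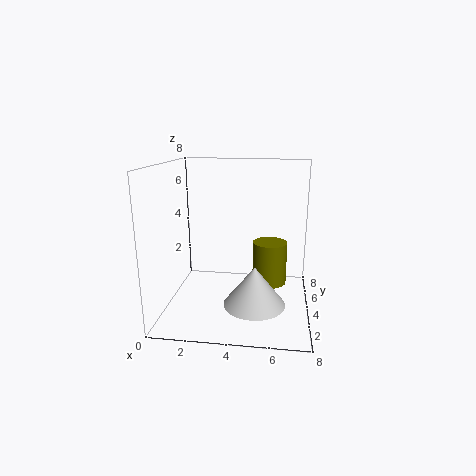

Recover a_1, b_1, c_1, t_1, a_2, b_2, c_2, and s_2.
a_1 = 5.75, b_1 = 5, c_1 = 1, t_1 = 2.5, a_2 = 5, b_2 = 3.5, c_2 = 0.25, s_2 = 1.75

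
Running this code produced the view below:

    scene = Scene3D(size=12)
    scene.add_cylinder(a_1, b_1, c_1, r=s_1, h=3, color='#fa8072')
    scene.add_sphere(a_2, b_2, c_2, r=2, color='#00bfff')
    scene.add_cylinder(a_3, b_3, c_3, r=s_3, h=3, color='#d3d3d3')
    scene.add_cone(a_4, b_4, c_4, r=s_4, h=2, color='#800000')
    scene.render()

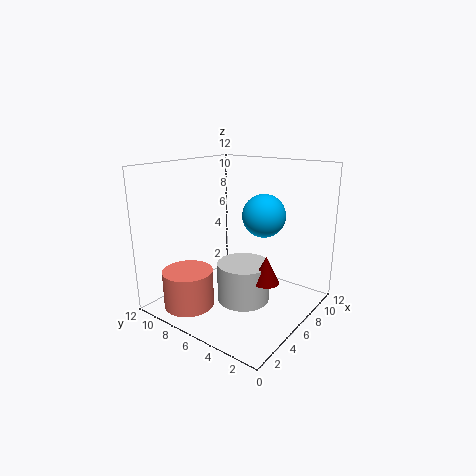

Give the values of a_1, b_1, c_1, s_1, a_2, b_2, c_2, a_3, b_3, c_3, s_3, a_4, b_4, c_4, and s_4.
a_1 = 2
b_1 = 8
c_1 = 1
s_1 = 2
a_2 = 10
b_2 = 6
c_2 = 7
a_3 = 4
b_3 = 4
c_3 = 2
s_3 = 2
a_4 = 4
b_4 = 2
c_4 = 4
s_4 = 1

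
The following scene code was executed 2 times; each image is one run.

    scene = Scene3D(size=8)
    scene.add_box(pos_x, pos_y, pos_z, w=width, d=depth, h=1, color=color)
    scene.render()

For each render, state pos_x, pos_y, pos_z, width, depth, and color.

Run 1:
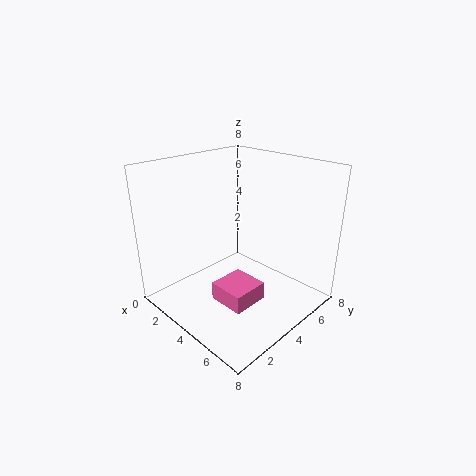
pos_x = 4
pos_y = 2
pos_z = 1
width = 2
depth = 2
color = 'hotpink'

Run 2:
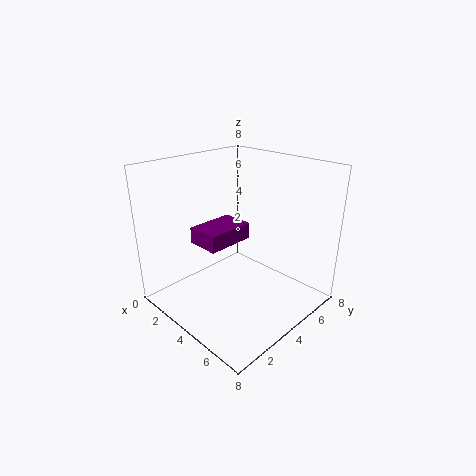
pos_x = 1
pos_y = 3
pos_z = 3
width = 2
depth = 3
color = 'purple'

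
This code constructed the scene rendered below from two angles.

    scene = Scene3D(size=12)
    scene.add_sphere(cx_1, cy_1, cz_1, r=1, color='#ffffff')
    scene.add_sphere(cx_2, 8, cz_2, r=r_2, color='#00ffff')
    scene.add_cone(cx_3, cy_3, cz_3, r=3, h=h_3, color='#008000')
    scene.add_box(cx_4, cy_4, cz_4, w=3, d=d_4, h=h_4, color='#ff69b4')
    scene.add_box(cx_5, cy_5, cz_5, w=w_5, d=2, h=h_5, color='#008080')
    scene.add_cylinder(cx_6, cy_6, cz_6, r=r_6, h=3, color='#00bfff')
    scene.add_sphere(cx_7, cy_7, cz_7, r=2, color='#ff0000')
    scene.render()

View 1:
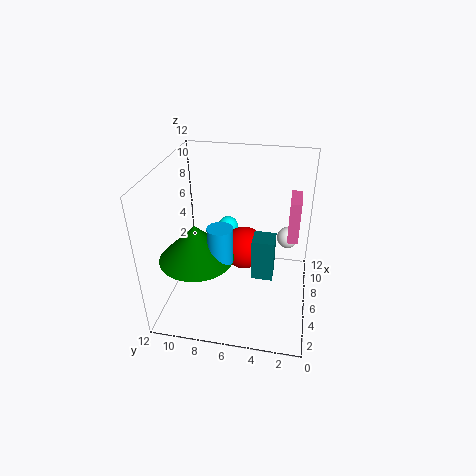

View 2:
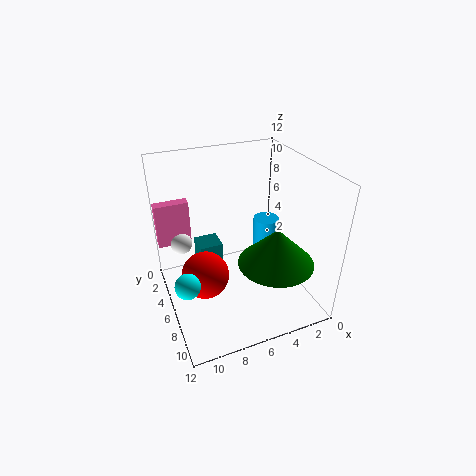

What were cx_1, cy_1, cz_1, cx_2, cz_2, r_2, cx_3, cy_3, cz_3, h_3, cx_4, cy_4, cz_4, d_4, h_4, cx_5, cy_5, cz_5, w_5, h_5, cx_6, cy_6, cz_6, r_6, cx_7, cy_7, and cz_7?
cx_1 = 10; cy_1 = 2; cz_1 = 4; cx_2 = 11; cz_2 = 4; r_2 = 1; cx_3 = 4; cy_3 = 9; cz_3 = 5; h_3 = 3; cx_4 = 9; cy_4 = 1; cz_4 = 4; d_4 = 1; h_4 = 4; cx_5 = 7; cy_5 = 3; cz_5 = 1; w_5 = 2; h_5 = 4; cx_6 = 4; cy_6 = 7; cz_6 = 5; r_6 = 1; cx_7 = 9; cy_7 = 6; cz_7 = 3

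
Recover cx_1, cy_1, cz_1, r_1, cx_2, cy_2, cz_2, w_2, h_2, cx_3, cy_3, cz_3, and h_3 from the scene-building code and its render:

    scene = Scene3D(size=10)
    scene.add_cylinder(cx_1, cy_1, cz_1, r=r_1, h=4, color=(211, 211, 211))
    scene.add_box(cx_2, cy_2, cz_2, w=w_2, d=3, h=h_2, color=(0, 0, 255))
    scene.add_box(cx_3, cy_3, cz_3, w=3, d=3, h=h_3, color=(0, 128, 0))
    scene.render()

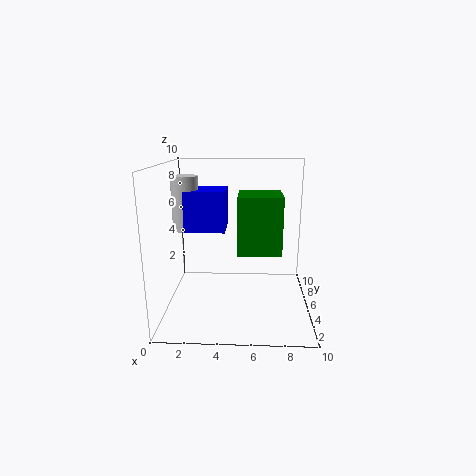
cx_1 = 1
cy_1 = 7
cz_1 = 5
r_1 = 1
cx_2 = 1
cy_2 = 6
cz_2 = 5
w_2 = 3
h_2 = 3
cx_3 = 5
cy_3 = 4
cz_3 = 4
h_3 = 4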